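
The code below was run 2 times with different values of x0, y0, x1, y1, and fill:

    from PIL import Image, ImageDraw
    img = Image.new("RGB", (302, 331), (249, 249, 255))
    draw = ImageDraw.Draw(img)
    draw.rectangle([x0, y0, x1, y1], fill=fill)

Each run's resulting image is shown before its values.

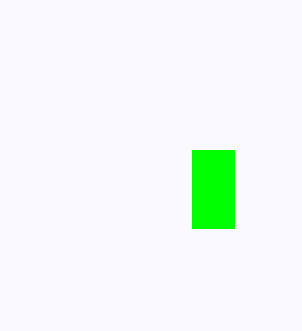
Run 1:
x0 = 192
y0 = 150
x1 = 234
y1 = 228
fill = 'lime'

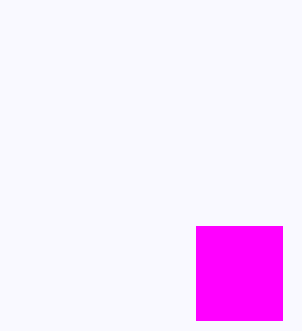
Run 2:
x0 = 196; y0 = 226; x1 = 282; y1 = 320; fill = 'magenta'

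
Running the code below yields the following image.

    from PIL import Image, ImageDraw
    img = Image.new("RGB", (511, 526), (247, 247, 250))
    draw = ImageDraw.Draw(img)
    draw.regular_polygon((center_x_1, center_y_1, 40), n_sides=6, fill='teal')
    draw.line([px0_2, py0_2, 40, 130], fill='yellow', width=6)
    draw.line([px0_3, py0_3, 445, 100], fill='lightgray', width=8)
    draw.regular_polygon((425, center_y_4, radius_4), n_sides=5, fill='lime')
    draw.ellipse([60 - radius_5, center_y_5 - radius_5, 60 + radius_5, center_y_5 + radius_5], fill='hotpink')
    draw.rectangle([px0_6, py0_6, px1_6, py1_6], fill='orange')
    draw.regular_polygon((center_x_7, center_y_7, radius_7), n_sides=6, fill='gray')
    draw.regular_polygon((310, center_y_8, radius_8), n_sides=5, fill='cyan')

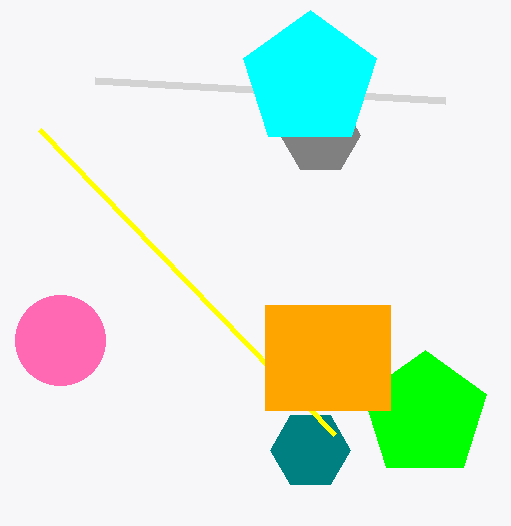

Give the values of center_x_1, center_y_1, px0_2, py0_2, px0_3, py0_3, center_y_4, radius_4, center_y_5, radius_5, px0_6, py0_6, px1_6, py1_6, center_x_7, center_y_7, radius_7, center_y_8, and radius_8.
center_x_1 = 310
center_y_1 = 450
px0_2 = 335
py0_2 = 435
px0_3 = 95
py0_3 = 80
center_y_4 = 415
radius_4 = 65
center_y_5 = 340
radius_5 = 45
px0_6 = 265
py0_6 = 305
px1_6 = 390
py1_6 = 410
center_x_7 = 320
center_y_7 = 135
radius_7 = 40
center_y_8 = 80
radius_8 = 70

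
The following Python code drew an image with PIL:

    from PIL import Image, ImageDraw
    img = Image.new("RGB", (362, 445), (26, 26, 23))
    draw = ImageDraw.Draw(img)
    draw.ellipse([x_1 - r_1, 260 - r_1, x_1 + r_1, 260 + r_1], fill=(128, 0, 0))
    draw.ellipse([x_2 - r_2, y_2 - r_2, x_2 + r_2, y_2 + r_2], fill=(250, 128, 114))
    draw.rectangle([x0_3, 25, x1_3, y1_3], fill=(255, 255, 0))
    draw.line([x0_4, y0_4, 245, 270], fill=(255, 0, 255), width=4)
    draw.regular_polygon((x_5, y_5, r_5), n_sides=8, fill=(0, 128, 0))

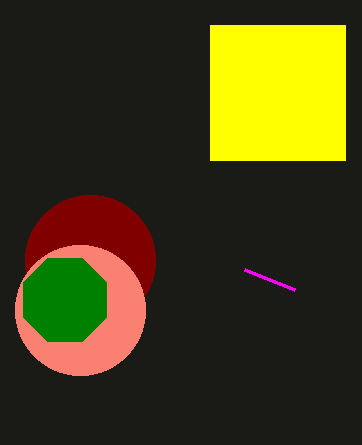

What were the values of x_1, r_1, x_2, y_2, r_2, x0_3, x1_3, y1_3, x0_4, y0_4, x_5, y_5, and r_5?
x_1 = 90; r_1 = 65; x_2 = 80; y_2 = 310; r_2 = 65; x0_3 = 210; x1_3 = 345; y1_3 = 160; x0_4 = 295; y0_4 = 290; x_5 = 65; y_5 = 300; r_5 = 45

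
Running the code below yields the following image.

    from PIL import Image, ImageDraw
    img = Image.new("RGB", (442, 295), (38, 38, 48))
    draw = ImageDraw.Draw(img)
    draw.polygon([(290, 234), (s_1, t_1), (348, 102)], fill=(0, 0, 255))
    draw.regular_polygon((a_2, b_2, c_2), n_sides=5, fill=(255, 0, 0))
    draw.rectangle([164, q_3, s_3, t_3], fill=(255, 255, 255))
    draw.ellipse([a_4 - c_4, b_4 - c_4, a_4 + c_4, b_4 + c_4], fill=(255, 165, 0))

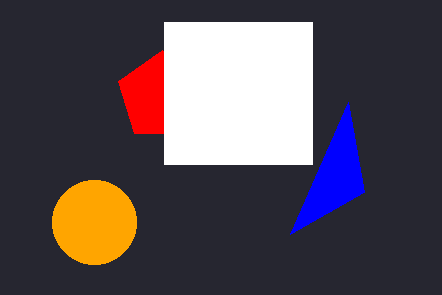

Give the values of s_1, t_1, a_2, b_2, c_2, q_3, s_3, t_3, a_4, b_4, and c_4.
s_1 = 364, t_1 = 192, a_2 = 162, b_2 = 96, c_2 = 46, q_3 = 22, s_3 = 312, t_3 = 164, a_4 = 94, b_4 = 222, c_4 = 42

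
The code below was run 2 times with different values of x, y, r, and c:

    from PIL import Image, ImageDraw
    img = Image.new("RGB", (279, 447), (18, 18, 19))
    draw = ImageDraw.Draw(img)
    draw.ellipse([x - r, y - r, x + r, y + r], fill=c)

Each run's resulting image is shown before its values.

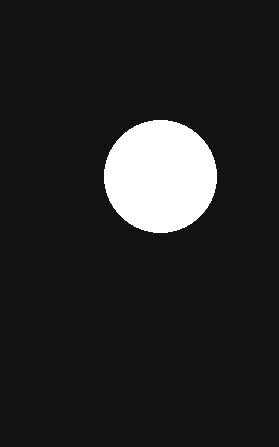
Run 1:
x = 160, y = 176, r = 56, c = 'white'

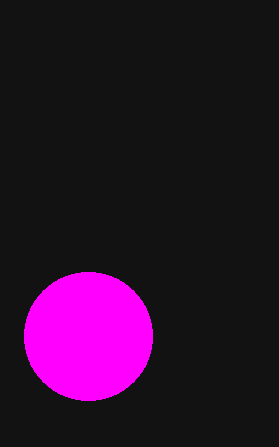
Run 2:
x = 88, y = 336, r = 64, c = 'magenta'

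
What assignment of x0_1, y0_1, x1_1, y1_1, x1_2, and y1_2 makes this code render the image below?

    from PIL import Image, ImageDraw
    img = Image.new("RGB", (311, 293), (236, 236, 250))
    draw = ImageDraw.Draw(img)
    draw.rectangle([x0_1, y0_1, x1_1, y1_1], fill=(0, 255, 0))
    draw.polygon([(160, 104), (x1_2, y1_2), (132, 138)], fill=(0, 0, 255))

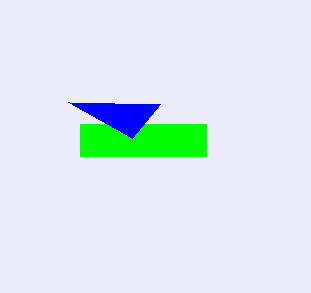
x0_1 = 80, y0_1 = 124, x1_1 = 206, y1_1 = 156, x1_2 = 68, y1_2 = 102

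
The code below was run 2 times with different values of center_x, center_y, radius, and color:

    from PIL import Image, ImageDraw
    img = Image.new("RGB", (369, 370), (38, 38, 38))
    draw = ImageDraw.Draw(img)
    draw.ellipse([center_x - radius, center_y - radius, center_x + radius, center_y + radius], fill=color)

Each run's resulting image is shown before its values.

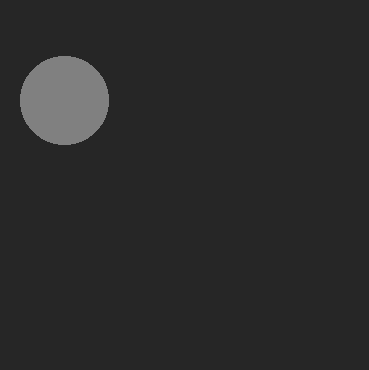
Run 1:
center_x = 64; center_y = 100; radius = 44; color = 'gray'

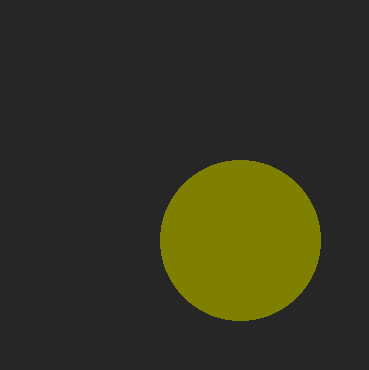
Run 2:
center_x = 240; center_y = 240; radius = 80; color = 'olive'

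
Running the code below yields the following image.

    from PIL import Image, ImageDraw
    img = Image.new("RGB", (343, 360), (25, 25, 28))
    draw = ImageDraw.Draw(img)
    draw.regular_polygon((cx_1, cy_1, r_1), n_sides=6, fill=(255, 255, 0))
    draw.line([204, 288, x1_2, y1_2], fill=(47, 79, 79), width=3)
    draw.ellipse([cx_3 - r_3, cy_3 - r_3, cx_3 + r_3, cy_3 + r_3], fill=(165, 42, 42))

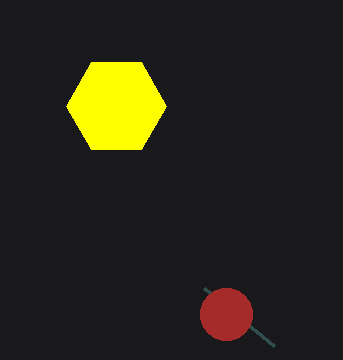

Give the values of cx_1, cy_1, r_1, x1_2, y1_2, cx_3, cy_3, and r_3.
cx_1 = 116; cy_1 = 106; r_1 = 50; x1_2 = 274; y1_2 = 346; cx_3 = 226; cy_3 = 314; r_3 = 26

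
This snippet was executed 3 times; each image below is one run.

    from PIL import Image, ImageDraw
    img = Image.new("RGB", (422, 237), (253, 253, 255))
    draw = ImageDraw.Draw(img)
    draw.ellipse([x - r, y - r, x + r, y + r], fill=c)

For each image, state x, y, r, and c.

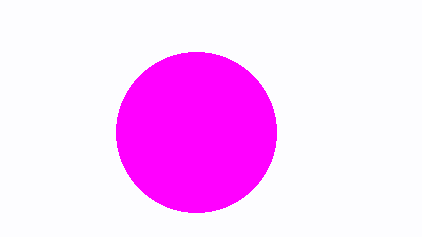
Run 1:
x = 196
y = 132
r = 80
c = 'magenta'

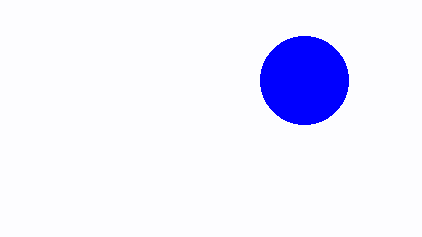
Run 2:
x = 304; y = 80; r = 44; c = 'blue'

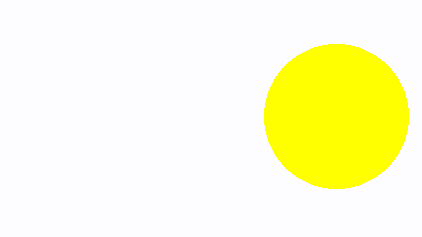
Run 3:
x = 336, y = 116, r = 72, c = 'yellow'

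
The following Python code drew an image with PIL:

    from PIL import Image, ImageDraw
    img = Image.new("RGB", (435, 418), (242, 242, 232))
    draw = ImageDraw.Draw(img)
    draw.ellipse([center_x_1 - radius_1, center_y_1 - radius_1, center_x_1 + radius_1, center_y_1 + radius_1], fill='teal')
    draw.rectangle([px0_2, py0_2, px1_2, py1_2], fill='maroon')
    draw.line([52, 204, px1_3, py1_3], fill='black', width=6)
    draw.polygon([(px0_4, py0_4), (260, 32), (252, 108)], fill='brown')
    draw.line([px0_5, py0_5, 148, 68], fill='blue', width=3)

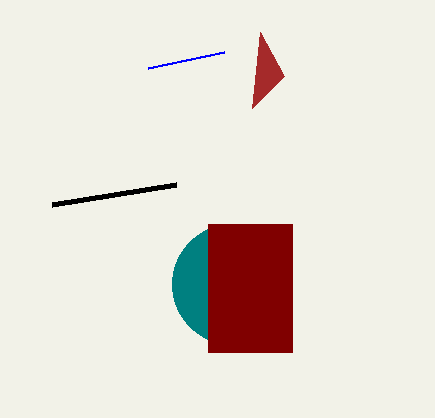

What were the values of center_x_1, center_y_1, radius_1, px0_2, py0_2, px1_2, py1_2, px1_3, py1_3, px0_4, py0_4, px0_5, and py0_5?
center_x_1 = 232, center_y_1 = 284, radius_1 = 60, px0_2 = 208, py0_2 = 224, px1_2 = 292, py1_2 = 352, px1_3 = 176, py1_3 = 184, px0_4 = 284, py0_4 = 76, px0_5 = 224, py0_5 = 52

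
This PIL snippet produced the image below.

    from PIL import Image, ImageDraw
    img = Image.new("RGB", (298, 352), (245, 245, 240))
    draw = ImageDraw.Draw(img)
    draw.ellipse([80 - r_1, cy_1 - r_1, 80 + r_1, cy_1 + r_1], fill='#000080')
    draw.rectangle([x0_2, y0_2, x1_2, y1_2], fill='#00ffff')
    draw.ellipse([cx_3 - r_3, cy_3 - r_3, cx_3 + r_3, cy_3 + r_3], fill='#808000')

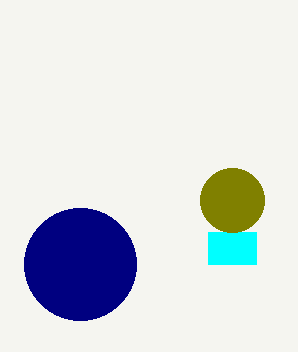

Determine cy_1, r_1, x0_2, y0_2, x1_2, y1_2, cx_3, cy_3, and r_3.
cy_1 = 264, r_1 = 56, x0_2 = 208, y0_2 = 232, x1_2 = 256, y1_2 = 264, cx_3 = 232, cy_3 = 200, r_3 = 32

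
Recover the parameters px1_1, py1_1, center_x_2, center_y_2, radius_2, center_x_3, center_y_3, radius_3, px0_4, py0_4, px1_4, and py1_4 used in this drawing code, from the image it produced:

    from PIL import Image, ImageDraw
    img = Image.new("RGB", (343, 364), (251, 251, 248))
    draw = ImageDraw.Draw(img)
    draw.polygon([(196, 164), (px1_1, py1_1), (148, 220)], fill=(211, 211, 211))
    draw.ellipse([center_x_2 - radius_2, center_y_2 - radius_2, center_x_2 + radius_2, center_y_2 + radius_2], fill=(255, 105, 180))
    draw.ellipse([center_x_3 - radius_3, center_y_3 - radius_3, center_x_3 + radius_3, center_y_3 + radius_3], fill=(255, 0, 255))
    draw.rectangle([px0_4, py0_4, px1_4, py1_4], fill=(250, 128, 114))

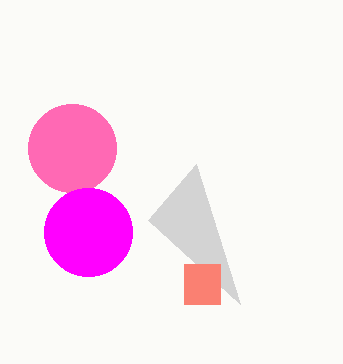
px1_1 = 240, py1_1 = 304, center_x_2 = 72, center_y_2 = 148, radius_2 = 44, center_x_3 = 88, center_y_3 = 232, radius_3 = 44, px0_4 = 184, py0_4 = 264, px1_4 = 220, py1_4 = 304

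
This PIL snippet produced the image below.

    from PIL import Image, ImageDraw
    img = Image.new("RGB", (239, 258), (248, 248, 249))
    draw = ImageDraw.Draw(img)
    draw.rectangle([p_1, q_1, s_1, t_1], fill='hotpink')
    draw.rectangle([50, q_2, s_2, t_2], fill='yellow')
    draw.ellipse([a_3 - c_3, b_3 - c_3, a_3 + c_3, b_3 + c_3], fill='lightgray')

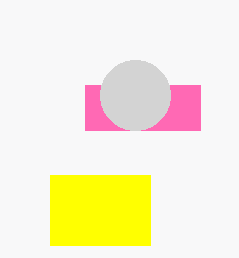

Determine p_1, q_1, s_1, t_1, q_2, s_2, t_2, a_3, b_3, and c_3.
p_1 = 85, q_1 = 85, s_1 = 200, t_1 = 130, q_2 = 175, s_2 = 150, t_2 = 245, a_3 = 135, b_3 = 95, c_3 = 35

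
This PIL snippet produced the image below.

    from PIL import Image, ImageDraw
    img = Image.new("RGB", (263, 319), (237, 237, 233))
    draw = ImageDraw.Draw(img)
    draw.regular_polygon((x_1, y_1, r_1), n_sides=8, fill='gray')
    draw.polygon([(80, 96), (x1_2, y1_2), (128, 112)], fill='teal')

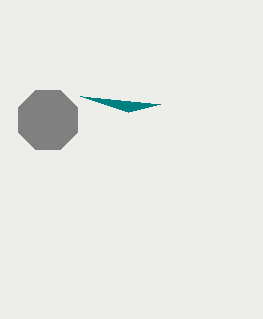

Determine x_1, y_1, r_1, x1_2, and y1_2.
x_1 = 48; y_1 = 120; r_1 = 32; x1_2 = 160; y1_2 = 104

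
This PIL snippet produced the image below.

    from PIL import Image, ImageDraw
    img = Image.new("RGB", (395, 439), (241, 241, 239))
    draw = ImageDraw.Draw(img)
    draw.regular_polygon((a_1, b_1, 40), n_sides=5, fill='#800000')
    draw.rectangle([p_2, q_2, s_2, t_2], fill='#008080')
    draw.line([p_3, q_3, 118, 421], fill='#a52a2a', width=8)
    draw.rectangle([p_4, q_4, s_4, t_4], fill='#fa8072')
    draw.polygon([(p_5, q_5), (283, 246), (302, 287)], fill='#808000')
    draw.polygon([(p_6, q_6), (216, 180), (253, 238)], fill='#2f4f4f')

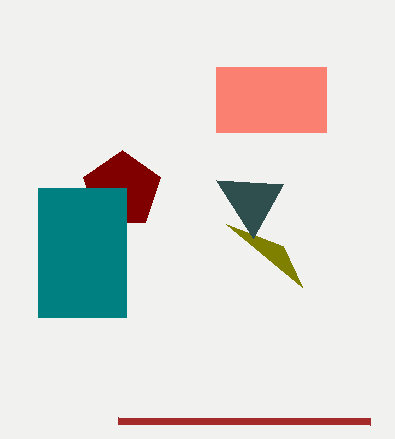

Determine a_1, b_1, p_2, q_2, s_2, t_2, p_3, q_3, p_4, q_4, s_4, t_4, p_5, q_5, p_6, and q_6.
a_1 = 122; b_1 = 190; p_2 = 38; q_2 = 188; s_2 = 126; t_2 = 317; p_3 = 370; q_3 = 422; p_4 = 216; q_4 = 67; s_4 = 326; t_4 = 132; p_5 = 226; q_5 = 224; p_6 = 283; q_6 = 184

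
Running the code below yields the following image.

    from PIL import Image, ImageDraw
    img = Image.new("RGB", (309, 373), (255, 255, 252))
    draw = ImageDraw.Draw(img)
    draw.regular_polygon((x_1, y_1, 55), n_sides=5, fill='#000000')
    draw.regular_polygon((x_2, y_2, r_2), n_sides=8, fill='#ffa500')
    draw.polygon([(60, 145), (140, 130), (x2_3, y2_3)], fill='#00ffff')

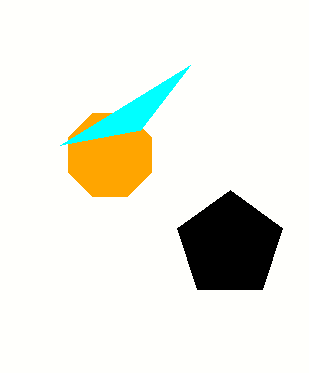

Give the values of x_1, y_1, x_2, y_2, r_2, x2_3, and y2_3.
x_1 = 230
y_1 = 245
x_2 = 110
y_2 = 155
r_2 = 45
x2_3 = 190
y2_3 = 65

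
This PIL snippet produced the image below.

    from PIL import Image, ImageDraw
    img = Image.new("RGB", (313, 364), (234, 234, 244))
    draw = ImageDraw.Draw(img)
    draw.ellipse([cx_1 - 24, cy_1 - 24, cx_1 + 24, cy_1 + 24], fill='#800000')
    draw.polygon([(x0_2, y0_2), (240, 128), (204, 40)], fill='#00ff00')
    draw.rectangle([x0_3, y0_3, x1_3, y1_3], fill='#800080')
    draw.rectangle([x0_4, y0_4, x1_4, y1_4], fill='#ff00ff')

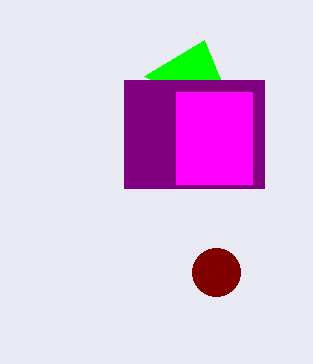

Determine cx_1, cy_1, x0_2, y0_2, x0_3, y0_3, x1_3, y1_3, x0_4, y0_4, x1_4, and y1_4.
cx_1 = 216; cy_1 = 272; x0_2 = 144; y0_2 = 76; x0_3 = 124; y0_3 = 80; x1_3 = 264; y1_3 = 188; x0_4 = 176; y0_4 = 92; x1_4 = 252; y1_4 = 184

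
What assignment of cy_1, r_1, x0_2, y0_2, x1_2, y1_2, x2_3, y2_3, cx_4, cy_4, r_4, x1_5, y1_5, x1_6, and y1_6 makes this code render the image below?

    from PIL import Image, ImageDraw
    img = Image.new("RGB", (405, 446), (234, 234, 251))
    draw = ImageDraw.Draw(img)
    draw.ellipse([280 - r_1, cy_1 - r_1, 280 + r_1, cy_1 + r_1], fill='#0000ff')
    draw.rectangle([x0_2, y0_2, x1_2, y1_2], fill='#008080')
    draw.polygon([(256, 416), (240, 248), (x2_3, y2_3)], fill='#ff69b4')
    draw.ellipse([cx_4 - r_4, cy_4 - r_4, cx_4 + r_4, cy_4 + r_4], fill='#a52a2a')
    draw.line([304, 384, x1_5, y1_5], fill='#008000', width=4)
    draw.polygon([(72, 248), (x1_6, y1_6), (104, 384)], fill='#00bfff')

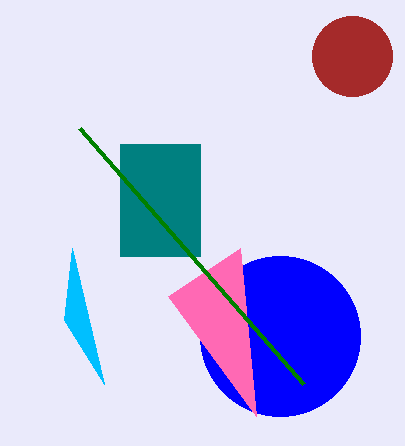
cy_1 = 336
r_1 = 80
x0_2 = 120
y0_2 = 144
x1_2 = 200
y1_2 = 256
x2_3 = 168
y2_3 = 296
cx_4 = 352
cy_4 = 56
r_4 = 40
x1_5 = 80
y1_5 = 128
x1_6 = 64
y1_6 = 320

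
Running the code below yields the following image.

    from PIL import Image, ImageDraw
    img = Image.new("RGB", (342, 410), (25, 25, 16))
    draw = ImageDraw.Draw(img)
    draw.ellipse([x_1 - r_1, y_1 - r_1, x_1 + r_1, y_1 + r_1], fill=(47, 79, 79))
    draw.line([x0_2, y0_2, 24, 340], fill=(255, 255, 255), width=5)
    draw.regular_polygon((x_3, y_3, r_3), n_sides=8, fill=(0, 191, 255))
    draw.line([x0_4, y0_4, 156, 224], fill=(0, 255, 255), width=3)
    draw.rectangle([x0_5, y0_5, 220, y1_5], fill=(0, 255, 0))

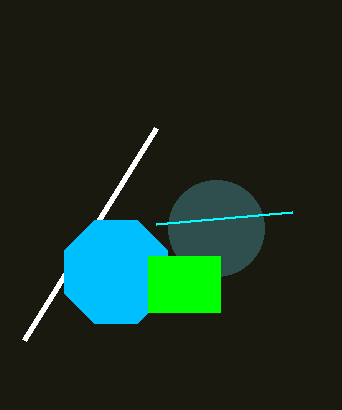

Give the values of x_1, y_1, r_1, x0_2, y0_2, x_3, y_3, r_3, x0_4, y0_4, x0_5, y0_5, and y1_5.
x_1 = 216, y_1 = 228, r_1 = 48, x0_2 = 156, y0_2 = 128, x_3 = 116, y_3 = 272, r_3 = 56, x0_4 = 292, y0_4 = 212, x0_5 = 148, y0_5 = 256, y1_5 = 312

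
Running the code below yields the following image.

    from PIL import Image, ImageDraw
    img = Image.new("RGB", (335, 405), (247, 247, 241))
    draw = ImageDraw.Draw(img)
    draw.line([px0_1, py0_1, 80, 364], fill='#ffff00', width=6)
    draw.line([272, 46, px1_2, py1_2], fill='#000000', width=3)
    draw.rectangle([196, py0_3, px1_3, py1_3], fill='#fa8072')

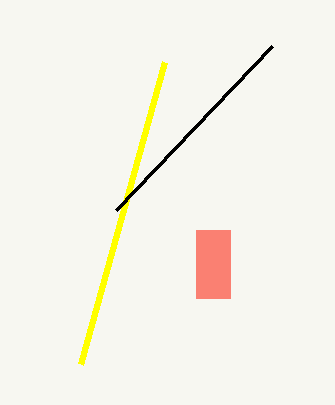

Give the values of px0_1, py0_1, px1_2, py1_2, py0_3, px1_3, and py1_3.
px0_1 = 164; py0_1 = 62; px1_2 = 116; py1_2 = 210; py0_3 = 230; px1_3 = 230; py1_3 = 298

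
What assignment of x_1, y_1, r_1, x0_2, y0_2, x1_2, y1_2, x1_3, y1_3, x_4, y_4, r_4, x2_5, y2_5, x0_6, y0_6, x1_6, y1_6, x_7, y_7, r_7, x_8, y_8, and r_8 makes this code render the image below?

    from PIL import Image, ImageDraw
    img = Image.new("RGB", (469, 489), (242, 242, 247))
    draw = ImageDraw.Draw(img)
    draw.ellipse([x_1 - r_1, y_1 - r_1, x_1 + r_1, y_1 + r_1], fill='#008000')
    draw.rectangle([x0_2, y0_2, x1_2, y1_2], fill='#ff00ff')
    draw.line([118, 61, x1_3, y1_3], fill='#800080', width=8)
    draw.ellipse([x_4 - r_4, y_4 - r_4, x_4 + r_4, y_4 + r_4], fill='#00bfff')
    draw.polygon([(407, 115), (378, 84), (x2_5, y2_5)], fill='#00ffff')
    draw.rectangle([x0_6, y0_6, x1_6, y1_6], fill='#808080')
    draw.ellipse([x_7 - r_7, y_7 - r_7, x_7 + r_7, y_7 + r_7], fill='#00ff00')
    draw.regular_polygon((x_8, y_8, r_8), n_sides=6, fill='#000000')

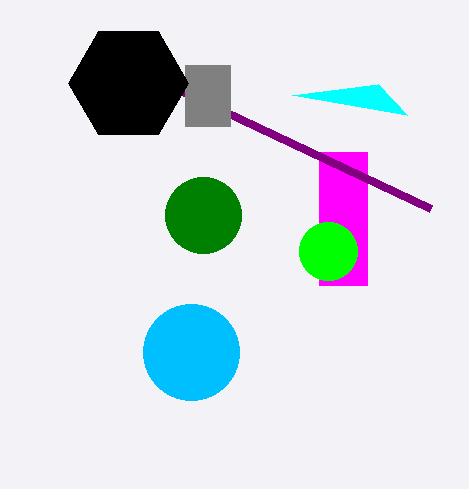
x_1 = 203, y_1 = 215, r_1 = 38, x0_2 = 319, y0_2 = 152, x1_2 = 367, y1_2 = 285, x1_3 = 430, y1_3 = 208, x_4 = 191, y_4 = 352, r_4 = 48, x2_5 = 292, y2_5 = 95, x0_6 = 185, y0_6 = 65, x1_6 = 230, y1_6 = 126, x_7 = 328, y_7 = 251, r_7 = 29, x_8 = 128, y_8 = 83, r_8 = 60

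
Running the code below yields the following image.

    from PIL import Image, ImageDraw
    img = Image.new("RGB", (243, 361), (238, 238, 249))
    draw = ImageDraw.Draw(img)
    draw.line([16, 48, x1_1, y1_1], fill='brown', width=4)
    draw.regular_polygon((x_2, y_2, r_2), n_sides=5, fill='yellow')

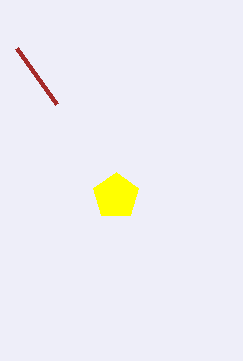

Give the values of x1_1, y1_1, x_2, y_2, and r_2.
x1_1 = 56
y1_1 = 104
x_2 = 116
y_2 = 196
r_2 = 24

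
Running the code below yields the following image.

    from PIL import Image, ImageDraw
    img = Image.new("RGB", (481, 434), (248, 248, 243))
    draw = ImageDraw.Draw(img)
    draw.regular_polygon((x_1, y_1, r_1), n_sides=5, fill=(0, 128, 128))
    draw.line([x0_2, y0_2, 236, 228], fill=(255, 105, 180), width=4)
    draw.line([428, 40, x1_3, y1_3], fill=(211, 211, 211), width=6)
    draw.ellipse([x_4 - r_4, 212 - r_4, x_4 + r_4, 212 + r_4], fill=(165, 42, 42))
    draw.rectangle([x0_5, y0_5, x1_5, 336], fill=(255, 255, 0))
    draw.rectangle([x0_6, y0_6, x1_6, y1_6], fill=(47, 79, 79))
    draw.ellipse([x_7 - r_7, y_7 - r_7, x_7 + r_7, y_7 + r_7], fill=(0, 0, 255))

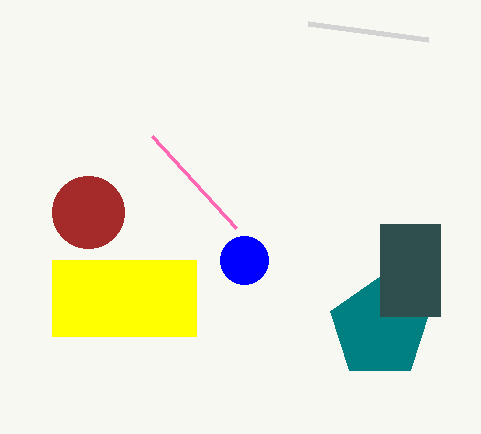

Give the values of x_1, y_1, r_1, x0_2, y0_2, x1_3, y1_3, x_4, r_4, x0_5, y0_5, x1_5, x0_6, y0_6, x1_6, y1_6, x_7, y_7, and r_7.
x_1 = 380, y_1 = 328, r_1 = 52, x0_2 = 152, y0_2 = 136, x1_3 = 308, y1_3 = 24, x_4 = 88, r_4 = 36, x0_5 = 52, y0_5 = 260, x1_5 = 196, x0_6 = 380, y0_6 = 224, x1_6 = 440, y1_6 = 316, x_7 = 244, y_7 = 260, r_7 = 24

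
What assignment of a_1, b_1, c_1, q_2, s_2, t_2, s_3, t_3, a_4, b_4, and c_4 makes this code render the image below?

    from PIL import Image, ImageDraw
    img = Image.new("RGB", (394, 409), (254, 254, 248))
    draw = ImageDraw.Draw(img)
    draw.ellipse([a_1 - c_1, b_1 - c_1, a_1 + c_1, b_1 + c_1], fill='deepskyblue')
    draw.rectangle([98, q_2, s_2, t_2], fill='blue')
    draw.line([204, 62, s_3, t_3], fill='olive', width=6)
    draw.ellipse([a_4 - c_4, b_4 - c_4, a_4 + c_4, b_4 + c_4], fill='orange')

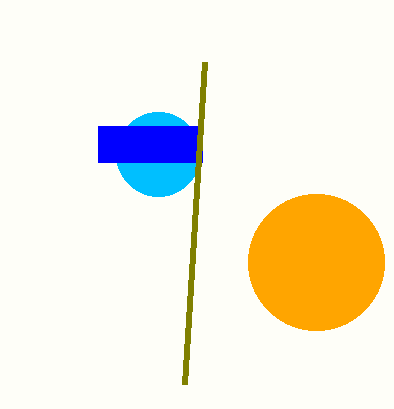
a_1 = 158
b_1 = 154
c_1 = 42
q_2 = 126
s_2 = 202
t_2 = 162
s_3 = 184
t_3 = 384
a_4 = 316
b_4 = 262
c_4 = 68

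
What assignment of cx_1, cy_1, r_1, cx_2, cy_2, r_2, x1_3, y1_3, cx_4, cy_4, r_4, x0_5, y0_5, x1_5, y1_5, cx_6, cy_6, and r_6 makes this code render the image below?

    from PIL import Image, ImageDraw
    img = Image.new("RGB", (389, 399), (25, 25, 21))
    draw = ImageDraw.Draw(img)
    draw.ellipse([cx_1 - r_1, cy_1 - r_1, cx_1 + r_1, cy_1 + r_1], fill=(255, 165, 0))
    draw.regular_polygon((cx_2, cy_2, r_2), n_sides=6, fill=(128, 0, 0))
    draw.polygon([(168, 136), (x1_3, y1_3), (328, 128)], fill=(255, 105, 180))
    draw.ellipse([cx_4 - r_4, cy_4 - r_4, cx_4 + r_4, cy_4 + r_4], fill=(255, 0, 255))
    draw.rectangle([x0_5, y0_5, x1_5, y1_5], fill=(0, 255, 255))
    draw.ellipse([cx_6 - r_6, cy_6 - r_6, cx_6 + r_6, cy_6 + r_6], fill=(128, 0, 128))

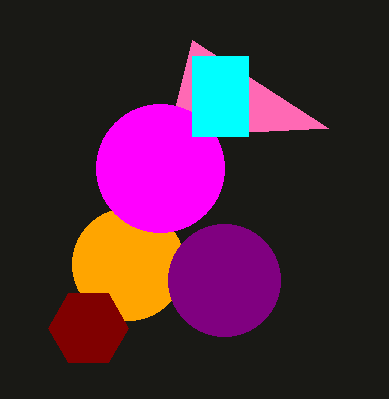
cx_1 = 128
cy_1 = 264
r_1 = 56
cx_2 = 88
cy_2 = 328
r_2 = 40
x1_3 = 192
y1_3 = 40
cx_4 = 160
cy_4 = 168
r_4 = 64
x0_5 = 192
y0_5 = 56
x1_5 = 248
y1_5 = 136
cx_6 = 224
cy_6 = 280
r_6 = 56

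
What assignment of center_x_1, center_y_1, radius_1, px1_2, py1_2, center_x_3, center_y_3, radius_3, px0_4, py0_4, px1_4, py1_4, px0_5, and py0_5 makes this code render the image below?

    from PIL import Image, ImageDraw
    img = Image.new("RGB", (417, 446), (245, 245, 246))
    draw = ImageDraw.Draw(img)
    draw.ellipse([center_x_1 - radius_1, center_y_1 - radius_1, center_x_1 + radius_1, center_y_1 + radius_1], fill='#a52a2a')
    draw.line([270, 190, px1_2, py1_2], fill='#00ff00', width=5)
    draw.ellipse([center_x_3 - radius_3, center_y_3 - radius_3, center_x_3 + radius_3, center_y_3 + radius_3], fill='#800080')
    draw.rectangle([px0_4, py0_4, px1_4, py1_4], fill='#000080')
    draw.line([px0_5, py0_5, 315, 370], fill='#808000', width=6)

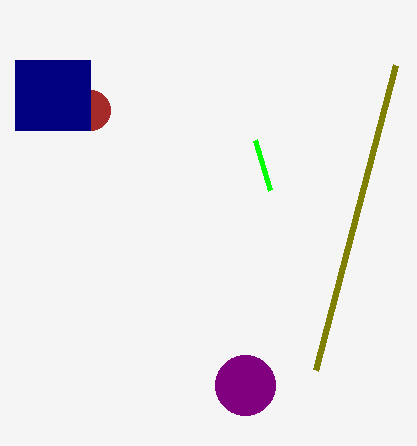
center_x_1 = 90; center_y_1 = 110; radius_1 = 20; px1_2 = 255; py1_2 = 140; center_x_3 = 245; center_y_3 = 385; radius_3 = 30; px0_4 = 15; py0_4 = 60; px1_4 = 90; py1_4 = 130; px0_5 = 395; py0_5 = 65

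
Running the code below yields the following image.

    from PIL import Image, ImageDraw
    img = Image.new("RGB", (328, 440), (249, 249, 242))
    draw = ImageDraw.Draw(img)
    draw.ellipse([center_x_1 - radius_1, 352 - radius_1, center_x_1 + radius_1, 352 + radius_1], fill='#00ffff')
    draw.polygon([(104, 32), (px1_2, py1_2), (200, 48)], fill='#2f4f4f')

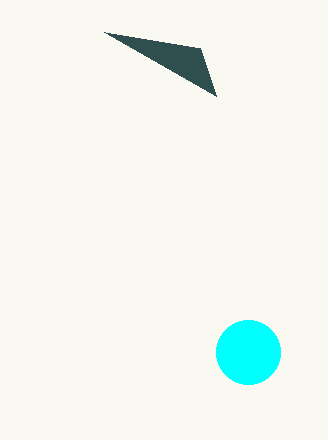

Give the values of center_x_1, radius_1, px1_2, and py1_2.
center_x_1 = 248; radius_1 = 32; px1_2 = 216; py1_2 = 96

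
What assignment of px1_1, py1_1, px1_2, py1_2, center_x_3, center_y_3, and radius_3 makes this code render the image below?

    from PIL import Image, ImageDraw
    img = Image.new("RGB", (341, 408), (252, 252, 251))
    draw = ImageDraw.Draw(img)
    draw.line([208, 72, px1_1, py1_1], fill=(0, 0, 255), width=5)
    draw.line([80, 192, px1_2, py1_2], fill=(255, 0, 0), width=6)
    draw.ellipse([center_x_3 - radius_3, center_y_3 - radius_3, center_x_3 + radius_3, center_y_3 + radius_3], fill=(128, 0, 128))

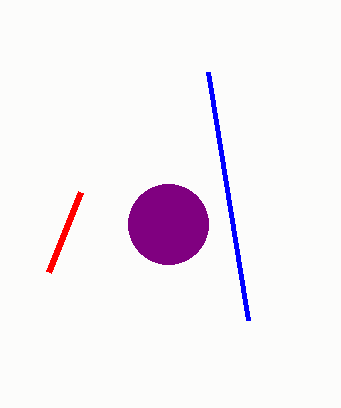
px1_1 = 248, py1_1 = 320, px1_2 = 48, py1_2 = 272, center_x_3 = 168, center_y_3 = 224, radius_3 = 40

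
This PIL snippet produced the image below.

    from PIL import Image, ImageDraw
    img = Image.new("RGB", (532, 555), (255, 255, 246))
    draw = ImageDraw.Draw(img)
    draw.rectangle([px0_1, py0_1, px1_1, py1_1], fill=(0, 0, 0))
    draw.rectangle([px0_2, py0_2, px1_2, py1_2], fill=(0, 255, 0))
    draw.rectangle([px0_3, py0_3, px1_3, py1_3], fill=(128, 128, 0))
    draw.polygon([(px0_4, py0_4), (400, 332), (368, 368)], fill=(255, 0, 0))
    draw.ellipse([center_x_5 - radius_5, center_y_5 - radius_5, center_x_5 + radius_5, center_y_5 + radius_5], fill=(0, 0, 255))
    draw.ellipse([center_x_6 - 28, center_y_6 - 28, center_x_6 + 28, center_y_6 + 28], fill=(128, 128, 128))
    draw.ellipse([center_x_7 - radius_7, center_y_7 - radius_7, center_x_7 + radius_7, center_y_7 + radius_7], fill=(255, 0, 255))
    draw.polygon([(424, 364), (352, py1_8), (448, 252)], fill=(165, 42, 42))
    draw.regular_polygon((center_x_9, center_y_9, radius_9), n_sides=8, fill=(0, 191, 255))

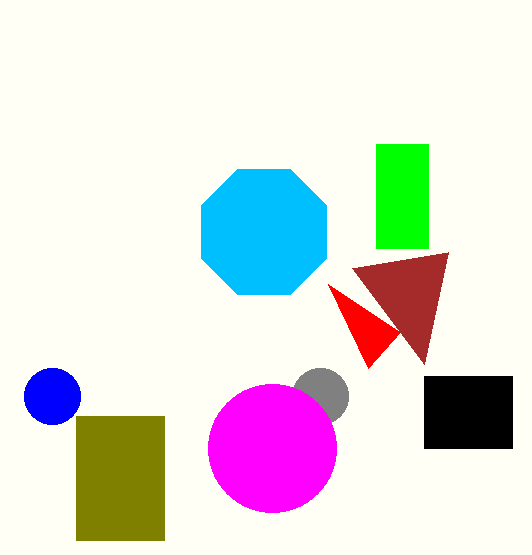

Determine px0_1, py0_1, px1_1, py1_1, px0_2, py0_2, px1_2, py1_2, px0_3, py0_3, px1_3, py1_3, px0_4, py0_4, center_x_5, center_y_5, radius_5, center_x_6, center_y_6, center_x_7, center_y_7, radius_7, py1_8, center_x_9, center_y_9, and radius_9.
px0_1 = 424
py0_1 = 376
px1_1 = 512
py1_1 = 448
px0_2 = 376
py0_2 = 144
px1_2 = 428
py1_2 = 248
px0_3 = 76
py0_3 = 416
px1_3 = 164
py1_3 = 540
px0_4 = 328
py0_4 = 284
center_x_5 = 52
center_y_5 = 396
radius_5 = 28
center_x_6 = 320
center_y_6 = 396
center_x_7 = 272
center_y_7 = 448
radius_7 = 64
py1_8 = 268
center_x_9 = 264
center_y_9 = 232
radius_9 = 68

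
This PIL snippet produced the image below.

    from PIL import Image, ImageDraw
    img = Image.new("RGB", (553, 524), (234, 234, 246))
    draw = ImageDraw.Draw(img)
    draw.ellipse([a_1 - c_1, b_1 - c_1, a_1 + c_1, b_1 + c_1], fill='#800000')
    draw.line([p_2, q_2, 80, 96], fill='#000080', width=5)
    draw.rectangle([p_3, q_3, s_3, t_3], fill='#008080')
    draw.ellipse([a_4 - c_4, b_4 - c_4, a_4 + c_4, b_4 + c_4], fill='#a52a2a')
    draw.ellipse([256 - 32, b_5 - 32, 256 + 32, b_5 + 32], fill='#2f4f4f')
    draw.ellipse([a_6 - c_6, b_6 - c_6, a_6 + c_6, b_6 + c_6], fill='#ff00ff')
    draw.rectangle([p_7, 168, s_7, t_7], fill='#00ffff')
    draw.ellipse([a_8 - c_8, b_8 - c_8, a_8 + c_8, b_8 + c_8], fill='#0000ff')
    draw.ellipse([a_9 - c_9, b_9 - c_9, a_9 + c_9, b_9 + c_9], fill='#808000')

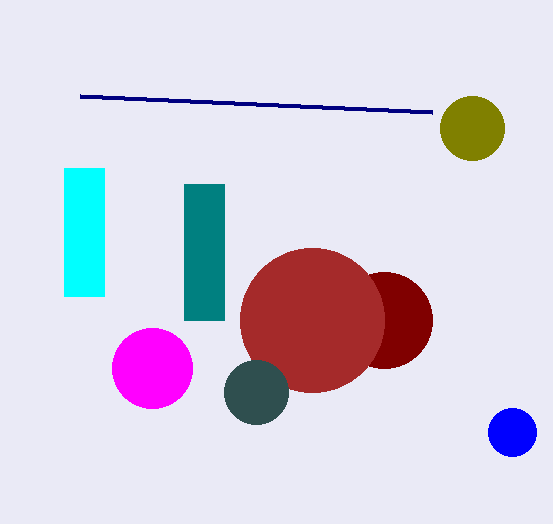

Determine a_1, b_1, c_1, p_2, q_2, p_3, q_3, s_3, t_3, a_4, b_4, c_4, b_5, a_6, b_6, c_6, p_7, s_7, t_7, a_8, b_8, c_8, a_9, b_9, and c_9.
a_1 = 384
b_1 = 320
c_1 = 48
p_2 = 432
q_2 = 112
p_3 = 184
q_3 = 184
s_3 = 224
t_3 = 320
a_4 = 312
b_4 = 320
c_4 = 72
b_5 = 392
a_6 = 152
b_6 = 368
c_6 = 40
p_7 = 64
s_7 = 104
t_7 = 296
a_8 = 512
b_8 = 432
c_8 = 24
a_9 = 472
b_9 = 128
c_9 = 32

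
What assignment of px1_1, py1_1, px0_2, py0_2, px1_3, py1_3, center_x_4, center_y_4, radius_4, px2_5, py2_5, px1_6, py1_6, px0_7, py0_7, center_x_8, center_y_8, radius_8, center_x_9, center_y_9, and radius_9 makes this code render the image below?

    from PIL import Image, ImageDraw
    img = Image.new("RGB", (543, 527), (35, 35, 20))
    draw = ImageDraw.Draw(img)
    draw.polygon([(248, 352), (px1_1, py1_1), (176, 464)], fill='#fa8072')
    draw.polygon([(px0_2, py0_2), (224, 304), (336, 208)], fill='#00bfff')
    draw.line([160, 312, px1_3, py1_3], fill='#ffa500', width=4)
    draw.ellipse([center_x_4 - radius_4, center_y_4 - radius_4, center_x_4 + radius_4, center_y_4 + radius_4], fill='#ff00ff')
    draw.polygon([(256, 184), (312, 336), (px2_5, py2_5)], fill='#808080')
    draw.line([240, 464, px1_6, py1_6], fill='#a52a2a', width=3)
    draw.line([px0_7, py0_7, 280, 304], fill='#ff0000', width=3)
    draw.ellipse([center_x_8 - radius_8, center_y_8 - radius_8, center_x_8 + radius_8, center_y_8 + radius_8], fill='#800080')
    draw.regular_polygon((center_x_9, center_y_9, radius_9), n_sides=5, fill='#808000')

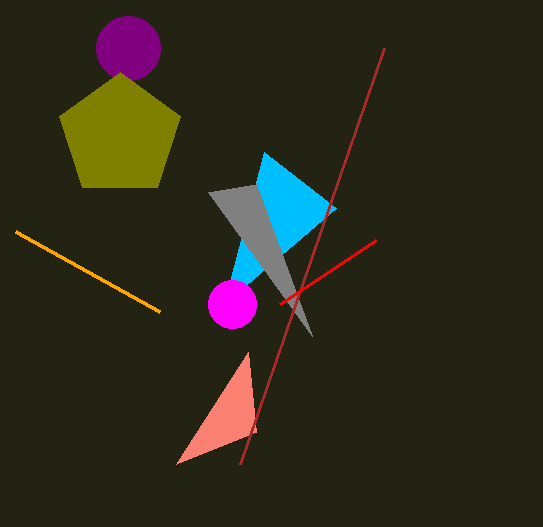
px1_1 = 256; py1_1 = 432; px0_2 = 264; py0_2 = 152; px1_3 = 16; py1_3 = 232; center_x_4 = 232; center_y_4 = 304; radius_4 = 24; px2_5 = 208; py2_5 = 192; px1_6 = 384; py1_6 = 48; px0_7 = 376; py0_7 = 240; center_x_8 = 128; center_y_8 = 48; radius_8 = 32; center_x_9 = 120; center_y_9 = 136; radius_9 = 64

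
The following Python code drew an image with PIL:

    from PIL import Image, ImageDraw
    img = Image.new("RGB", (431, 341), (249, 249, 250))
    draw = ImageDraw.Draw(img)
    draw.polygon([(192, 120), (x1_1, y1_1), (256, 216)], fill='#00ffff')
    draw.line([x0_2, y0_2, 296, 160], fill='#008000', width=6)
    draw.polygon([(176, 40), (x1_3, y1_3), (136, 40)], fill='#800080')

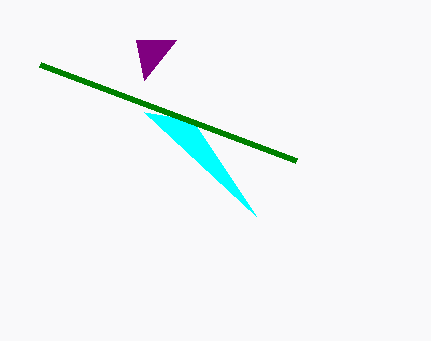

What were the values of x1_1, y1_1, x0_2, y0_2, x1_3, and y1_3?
x1_1 = 144
y1_1 = 112
x0_2 = 40
y0_2 = 64
x1_3 = 144
y1_3 = 80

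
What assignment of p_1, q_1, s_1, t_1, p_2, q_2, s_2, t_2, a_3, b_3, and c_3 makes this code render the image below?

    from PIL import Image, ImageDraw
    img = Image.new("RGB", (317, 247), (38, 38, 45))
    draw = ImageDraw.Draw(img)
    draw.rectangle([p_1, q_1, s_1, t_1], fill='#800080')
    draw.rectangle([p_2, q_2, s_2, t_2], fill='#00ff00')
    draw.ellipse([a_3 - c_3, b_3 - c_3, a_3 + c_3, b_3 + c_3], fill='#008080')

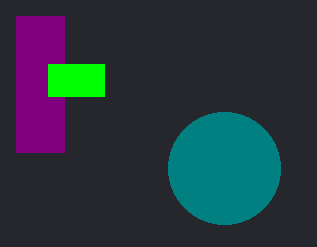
p_1 = 16
q_1 = 16
s_1 = 64
t_1 = 152
p_2 = 48
q_2 = 64
s_2 = 104
t_2 = 96
a_3 = 224
b_3 = 168
c_3 = 56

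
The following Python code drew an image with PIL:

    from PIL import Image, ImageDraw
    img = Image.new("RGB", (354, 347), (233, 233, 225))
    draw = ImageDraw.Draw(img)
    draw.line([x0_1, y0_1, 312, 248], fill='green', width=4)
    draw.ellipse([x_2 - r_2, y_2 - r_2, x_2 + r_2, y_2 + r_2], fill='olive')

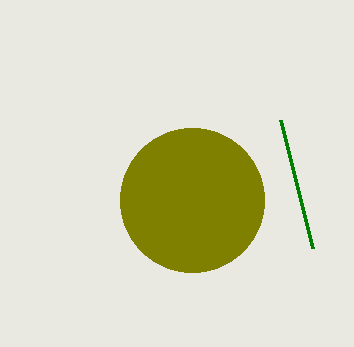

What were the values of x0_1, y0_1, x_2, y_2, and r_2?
x0_1 = 280
y0_1 = 120
x_2 = 192
y_2 = 200
r_2 = 72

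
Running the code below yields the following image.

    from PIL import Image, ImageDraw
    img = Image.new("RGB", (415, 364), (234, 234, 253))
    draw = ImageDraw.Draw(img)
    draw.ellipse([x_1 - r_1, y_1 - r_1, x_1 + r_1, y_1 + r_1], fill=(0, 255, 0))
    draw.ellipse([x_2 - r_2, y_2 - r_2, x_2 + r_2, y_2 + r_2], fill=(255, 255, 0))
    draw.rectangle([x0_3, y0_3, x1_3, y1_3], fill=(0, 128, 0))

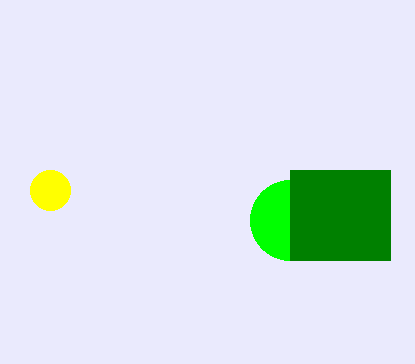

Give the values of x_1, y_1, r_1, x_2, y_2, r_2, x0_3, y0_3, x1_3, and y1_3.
x_1 = 290, y_1 = 220, r_1 = 40, x_2 = 50, y_2 = 190, r_2 = 20, x0_3 = 290, y0_3 = 170, x1_3 = 390, y1_3 = 260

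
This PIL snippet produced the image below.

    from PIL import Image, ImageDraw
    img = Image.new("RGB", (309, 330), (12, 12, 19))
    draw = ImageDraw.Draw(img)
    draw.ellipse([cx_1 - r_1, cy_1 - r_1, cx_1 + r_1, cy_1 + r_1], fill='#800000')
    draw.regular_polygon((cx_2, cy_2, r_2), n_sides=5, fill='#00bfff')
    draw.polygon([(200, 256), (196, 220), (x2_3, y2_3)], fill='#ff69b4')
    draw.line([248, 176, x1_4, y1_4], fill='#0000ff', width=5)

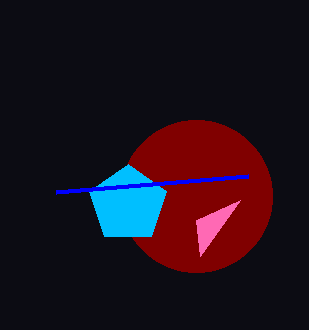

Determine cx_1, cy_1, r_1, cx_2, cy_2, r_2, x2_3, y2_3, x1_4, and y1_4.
cx_1 = 196
cy_1 = 196
r_1 = 76
cx_2 = 128
cy_2 = 204
r_2 = 40
x2_3 = 240
y2_3 = 200
x1_4 = 56
y1_4 = 192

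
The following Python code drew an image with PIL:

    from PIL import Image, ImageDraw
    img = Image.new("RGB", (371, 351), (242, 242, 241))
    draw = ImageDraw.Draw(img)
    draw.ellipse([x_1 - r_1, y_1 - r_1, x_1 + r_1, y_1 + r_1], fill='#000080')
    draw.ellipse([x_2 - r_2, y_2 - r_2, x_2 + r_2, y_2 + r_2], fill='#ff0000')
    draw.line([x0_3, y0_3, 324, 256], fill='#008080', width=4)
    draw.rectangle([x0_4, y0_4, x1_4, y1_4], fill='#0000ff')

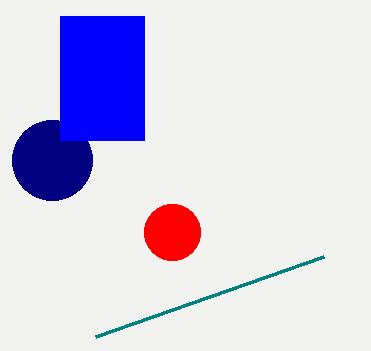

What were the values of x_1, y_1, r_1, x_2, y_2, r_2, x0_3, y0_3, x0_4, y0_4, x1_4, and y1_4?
x_1 = 52; y_1 = 160; r_1 = 40; x_2 = 172; y_2 = 232; r_2 = 28; x0_3 = 96; y0_3 = 336; x0_4 = 60; y0_4 = 16; x1_4 = 144; y1_4 = 140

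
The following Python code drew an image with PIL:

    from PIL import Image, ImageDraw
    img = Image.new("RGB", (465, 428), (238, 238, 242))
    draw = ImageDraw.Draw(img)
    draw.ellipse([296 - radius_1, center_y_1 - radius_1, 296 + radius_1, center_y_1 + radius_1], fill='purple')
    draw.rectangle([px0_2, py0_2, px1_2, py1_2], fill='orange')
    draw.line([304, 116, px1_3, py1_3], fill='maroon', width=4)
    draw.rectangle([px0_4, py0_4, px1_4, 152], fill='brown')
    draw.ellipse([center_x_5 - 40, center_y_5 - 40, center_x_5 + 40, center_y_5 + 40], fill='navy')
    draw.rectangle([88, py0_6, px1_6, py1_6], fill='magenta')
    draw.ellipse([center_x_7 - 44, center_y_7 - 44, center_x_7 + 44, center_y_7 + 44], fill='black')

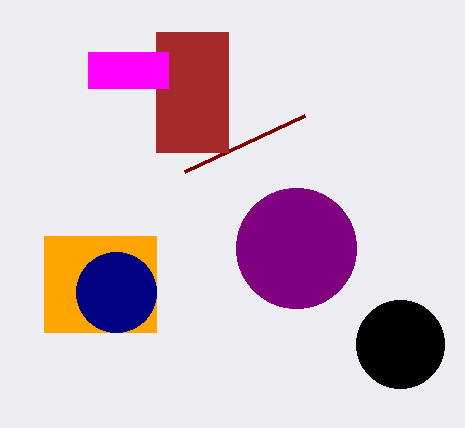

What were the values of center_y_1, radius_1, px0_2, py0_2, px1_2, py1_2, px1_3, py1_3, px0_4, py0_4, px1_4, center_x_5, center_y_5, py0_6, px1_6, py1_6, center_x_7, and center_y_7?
center_y_1 = 248
radius_1 = 60
px0_2 = 44
py0_2 = 236
px1_2 = 156
py1_2 = 332
px1_3 = 184
py1_3 = 172
px0_4 = 156
py0_4 = 32
px1_4 = 228
center_x_5 = 116
center_y_5 = 292
py0_6 = 52
px1_6 = 168
py1_6 = 88
center_x_7 = 400
center_y_7 = 344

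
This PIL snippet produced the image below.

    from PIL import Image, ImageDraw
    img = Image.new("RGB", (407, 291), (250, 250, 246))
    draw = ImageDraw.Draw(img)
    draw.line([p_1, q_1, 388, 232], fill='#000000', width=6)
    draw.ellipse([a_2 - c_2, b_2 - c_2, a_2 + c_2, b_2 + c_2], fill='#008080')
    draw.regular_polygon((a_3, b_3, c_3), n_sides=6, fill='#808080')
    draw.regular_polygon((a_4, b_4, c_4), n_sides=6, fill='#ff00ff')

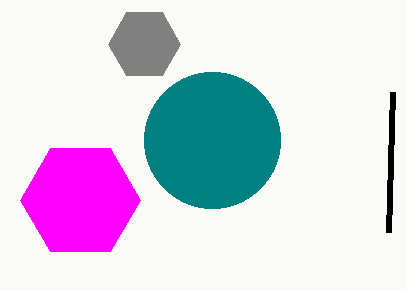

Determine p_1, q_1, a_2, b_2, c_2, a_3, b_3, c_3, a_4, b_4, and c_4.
p_1 = 392, q_1 = 92, a_2 = 212, b_2 = 140, c_2 = 68, a_3 = 144, b_3 = 44, c_3 = 36, a_4 = 80, b_4 = 200, c_4 = 60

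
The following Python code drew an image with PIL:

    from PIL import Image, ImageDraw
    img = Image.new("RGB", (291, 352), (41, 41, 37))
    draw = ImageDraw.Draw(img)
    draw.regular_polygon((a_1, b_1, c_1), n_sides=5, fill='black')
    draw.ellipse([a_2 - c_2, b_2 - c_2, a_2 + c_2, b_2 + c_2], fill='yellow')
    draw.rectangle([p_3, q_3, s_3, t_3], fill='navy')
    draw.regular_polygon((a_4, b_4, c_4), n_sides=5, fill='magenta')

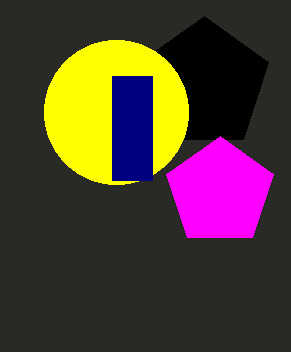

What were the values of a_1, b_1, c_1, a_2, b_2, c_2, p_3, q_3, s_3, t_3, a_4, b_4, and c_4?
a_1 = 204
b_1 = 84
c_1 = 68
a_2 = 116
b_2 = 112
c_2 = 72
p_3 = 112
q_3 = 76
s_3 = 152
t_3 = 180
a_4 = 220
b_4 = 192
c_4 = 56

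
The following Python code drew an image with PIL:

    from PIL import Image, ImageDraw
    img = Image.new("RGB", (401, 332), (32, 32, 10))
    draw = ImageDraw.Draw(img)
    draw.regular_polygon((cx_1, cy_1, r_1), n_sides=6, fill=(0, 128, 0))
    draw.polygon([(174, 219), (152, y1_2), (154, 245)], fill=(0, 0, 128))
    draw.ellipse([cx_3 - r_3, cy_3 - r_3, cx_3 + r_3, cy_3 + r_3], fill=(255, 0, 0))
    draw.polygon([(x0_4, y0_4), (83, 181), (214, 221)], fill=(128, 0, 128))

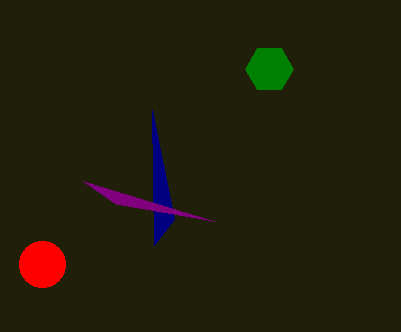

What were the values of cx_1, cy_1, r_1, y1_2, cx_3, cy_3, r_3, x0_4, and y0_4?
cx_1 = 269, cy_1 = 69, r_1 = 24, y1_2 = 110, cx_3 = 42, cy_3 = 264, r_3 = 23, x0_4 = 116, y0_4 = 204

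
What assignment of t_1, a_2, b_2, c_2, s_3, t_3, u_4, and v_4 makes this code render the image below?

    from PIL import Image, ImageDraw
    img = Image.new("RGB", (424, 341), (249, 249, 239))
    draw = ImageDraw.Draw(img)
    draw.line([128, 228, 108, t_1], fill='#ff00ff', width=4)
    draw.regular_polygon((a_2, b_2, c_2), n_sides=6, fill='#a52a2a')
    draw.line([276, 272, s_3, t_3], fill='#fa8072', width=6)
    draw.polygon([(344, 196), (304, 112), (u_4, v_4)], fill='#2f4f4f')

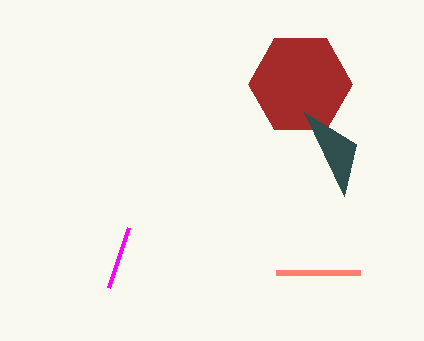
t_1 = 288; a_2 = 300; b_2 = 84; c_2 = 52; s_3 = 360; t_3 = 272; u_4 = 356; v_4 = 144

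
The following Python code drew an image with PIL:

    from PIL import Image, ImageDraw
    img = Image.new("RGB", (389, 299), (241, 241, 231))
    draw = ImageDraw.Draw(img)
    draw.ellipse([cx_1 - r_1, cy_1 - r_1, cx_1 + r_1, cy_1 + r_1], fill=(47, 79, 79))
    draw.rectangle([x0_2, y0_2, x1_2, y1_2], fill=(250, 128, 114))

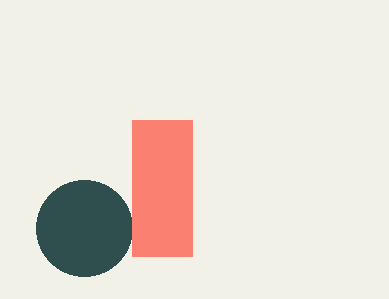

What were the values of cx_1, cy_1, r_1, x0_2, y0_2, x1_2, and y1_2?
cx_1 = 84, cy_1 = 228, r_1 = 48, x0_2 = 132, y0_2 = 120, x1_2 = 192, y1_2 = 256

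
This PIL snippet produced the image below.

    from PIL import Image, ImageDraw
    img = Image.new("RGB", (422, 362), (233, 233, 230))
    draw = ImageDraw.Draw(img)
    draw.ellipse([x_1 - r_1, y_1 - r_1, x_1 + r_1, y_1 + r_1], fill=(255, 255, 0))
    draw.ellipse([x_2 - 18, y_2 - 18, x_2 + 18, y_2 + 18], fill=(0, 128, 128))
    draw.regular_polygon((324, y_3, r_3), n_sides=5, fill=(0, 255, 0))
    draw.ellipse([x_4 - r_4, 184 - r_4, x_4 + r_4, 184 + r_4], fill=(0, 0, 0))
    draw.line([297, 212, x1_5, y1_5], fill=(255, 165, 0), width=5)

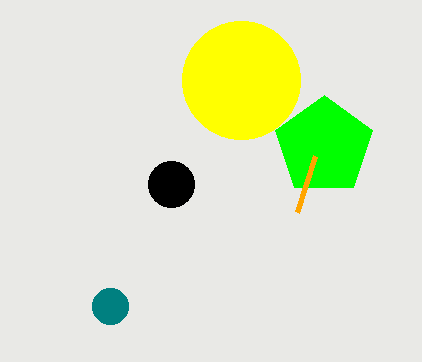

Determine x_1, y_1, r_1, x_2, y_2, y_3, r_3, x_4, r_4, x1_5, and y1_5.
x_1 = 241, y_1 = 80, r_1 = 59, x_2 = 110, y_2 = 306, y_3 = 146, r_3 = 51, x_4 = 171, r_4 = 23, x1_5 = 315, y1_5 = 156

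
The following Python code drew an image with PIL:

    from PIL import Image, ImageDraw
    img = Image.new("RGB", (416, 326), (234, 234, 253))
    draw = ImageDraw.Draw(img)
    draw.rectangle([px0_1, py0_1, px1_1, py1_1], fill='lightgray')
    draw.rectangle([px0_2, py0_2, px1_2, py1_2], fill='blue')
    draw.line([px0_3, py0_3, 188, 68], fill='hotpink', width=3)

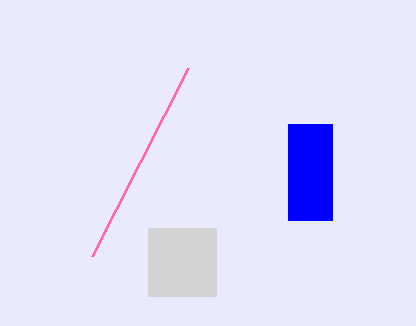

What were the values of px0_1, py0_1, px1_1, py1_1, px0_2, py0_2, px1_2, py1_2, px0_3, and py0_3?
px0_1 = 148, py0_1 = 228, px1_1 = 216, py1_1 = 296, px0_2 = 288, py0_2 = 124, px1_2 = 332, py1_2 = 220, px0_3 = 92, py0_3 = 256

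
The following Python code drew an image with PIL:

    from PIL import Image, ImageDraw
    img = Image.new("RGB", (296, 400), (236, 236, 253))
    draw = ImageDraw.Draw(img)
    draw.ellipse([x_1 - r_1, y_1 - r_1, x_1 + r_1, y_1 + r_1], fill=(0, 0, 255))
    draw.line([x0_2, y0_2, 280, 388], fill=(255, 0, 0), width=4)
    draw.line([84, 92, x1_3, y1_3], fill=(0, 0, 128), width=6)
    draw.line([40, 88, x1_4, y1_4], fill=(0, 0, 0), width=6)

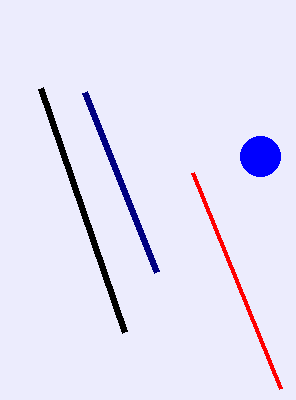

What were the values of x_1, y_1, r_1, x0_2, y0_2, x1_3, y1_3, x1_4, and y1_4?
x_1 = 260
y_1 = 156
r_1 = 20
x0_2 = 192
y0_2 = 172
x1_3 = 156
y1_3 = 272
x1_4 = 124
y1_4 = 332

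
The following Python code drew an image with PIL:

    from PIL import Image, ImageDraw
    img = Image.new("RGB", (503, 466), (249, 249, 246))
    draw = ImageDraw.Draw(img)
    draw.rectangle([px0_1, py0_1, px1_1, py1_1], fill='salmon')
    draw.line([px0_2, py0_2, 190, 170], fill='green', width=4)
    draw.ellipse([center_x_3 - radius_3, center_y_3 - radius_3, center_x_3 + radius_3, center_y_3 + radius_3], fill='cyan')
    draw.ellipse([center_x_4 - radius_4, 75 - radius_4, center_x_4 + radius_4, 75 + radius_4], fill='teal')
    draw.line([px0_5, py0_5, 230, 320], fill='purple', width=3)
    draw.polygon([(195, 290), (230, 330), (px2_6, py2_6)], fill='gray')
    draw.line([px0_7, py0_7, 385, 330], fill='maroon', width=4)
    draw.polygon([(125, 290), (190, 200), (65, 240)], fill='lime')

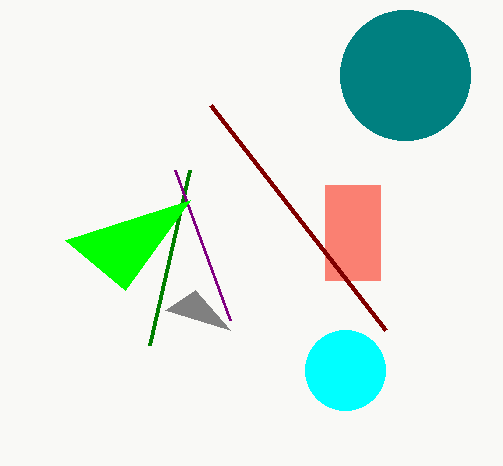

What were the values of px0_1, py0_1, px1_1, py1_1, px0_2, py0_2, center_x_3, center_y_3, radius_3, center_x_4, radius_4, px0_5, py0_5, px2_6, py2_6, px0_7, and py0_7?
px0_1 = 325; py0_1 = 185; px1_1 = 380; py1_1 = 280; px0_2 = 150; py0_2 = 345; center_x_3 = 345; center_y_3 = 370; radius_3 = 40; center_x_4 = 405; radius_4 = 65; px0_5 = 175; py0_5 = 170; px2_6 = 165; py2_6 = 310; px0_7 = 210; py0_7 = 105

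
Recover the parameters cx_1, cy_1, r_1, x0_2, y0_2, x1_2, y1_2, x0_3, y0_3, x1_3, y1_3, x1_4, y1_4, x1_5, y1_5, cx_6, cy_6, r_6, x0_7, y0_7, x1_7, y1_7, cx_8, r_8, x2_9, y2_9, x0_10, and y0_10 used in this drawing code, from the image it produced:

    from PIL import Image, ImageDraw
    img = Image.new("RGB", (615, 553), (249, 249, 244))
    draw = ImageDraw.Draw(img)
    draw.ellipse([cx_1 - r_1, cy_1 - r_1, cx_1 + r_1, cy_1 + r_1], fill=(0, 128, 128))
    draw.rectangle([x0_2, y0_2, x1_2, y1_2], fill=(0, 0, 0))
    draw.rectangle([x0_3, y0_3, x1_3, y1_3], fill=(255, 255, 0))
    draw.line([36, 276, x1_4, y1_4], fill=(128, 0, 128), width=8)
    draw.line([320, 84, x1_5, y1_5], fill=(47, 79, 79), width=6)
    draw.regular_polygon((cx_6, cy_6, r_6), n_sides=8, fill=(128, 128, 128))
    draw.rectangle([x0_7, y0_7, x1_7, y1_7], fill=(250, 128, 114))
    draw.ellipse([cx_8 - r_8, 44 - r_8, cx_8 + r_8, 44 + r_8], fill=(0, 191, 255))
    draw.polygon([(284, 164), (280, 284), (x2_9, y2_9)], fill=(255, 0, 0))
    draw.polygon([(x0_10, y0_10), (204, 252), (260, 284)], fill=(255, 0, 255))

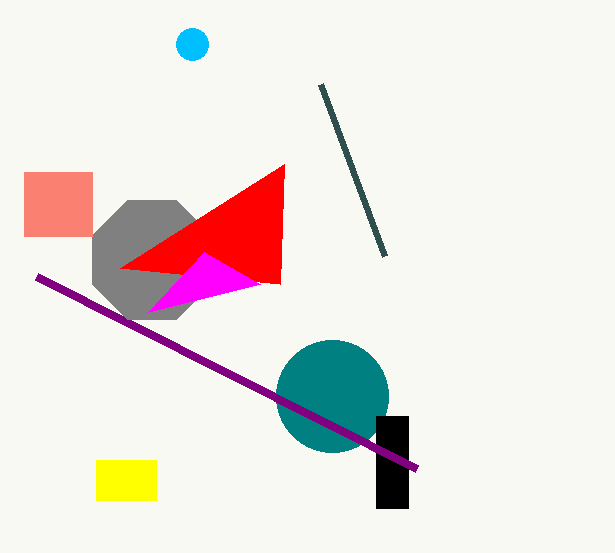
cx_1 = 332; cy_1 = 396; r_1 = 56; x0_2 = 376; y0_2 = 416; x1_2 = 408; y1_2 = 508; x0_3 = 96; y0_3 = 460; x1_3 = 156; y1_3 = 500; x1_4 = 416; y1_4 = 468; x1_5 = 384; y1_5 = 256; cx_6 = 152; cy_6 = 260; r_6 = 64; x0_7 = 24; y0_7 = 172; x1_7 = 92; y1_7 = 236; cx_8 = 192; r_8 = 16; x2_9 = 120; y2_9 = 268; x0_10 = 148; y0_10 = 312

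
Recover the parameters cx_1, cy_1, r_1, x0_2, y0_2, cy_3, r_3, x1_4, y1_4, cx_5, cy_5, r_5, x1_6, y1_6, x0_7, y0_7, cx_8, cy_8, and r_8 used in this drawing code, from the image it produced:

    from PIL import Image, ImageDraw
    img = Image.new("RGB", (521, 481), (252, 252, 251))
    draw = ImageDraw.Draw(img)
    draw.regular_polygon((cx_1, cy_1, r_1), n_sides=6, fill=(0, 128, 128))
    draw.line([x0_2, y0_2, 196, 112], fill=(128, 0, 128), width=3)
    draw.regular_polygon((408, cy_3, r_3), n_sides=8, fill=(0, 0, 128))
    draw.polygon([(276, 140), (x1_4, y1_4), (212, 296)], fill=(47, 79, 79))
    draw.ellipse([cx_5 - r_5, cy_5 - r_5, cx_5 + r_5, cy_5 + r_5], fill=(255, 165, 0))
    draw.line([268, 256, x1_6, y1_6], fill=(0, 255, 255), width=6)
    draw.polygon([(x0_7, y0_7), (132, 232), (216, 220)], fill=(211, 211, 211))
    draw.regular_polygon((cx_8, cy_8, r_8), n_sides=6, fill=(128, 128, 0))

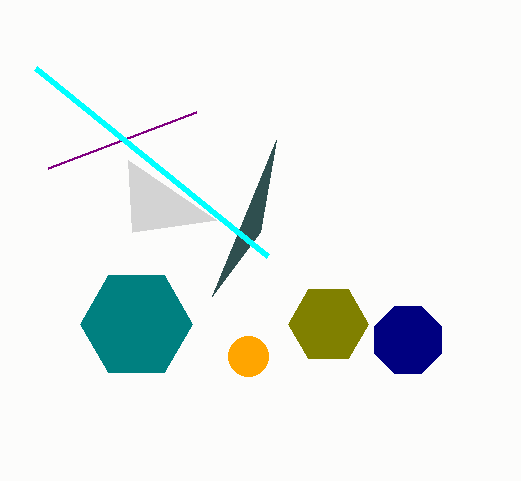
cx_1 = 136; cy_1 = 324; r_1 = 56; x0_2 = 48; y0_2 = 168; cy_3 = 340; r_3 = 36; x1_4 = 260; y1_4 = 232; cx_5 = 248; cy_5 = 356; r_5 = 20; x1_6 = 36; y1_6 = 68; x0_7 = 128; y0_7 = 160; cx_8 = 328; cy_8 = 324; r_8 = 40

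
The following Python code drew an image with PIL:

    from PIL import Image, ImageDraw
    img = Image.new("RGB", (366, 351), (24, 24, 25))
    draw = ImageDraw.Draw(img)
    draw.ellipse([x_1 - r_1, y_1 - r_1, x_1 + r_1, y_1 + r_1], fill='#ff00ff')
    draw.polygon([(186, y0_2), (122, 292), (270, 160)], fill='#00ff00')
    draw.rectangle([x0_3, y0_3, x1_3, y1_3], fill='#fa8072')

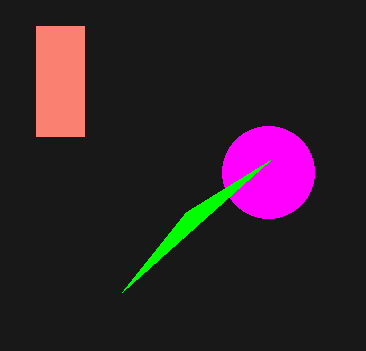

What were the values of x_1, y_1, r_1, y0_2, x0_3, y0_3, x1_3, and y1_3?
x_1 = 268, y_1 = 172, r_1 = 46, y0_2 = 212, x0_3 = 36, y0_3 = 26, x1_3 = 84, y1_3 = 136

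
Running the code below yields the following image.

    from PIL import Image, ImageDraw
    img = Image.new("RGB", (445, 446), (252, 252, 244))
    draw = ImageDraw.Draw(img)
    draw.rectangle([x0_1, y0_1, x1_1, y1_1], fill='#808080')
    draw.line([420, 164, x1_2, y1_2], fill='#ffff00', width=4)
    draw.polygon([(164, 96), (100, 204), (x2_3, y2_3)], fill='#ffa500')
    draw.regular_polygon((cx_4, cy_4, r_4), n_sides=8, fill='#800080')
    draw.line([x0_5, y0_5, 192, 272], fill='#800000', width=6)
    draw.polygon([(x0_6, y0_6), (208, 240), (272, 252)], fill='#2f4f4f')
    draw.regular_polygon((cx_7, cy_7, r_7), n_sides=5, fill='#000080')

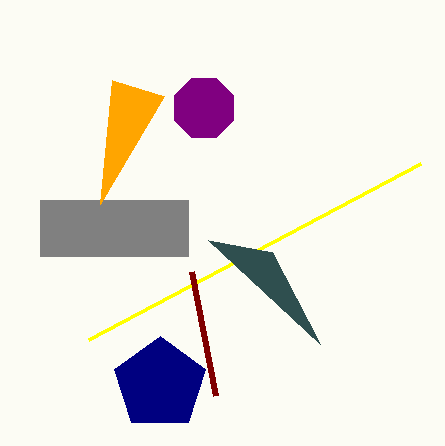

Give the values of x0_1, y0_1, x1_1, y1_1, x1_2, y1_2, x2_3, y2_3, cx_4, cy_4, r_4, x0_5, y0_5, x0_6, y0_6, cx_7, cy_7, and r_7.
x0_1 = 40
y0_1 = 200
x1_1 = 188
y1_1 = 256
x1_2 = 88
y1_2 = 340
x2_3 = 112
y2_3 = 80
cx_4 = 204
cy_4 = 108
r_4 = 32
x0_5 = 216
y0_5 = 396
x0_6 = 320
y0_6 = 344
cx_7 = 160
cy_7 = 384
r_7 = 48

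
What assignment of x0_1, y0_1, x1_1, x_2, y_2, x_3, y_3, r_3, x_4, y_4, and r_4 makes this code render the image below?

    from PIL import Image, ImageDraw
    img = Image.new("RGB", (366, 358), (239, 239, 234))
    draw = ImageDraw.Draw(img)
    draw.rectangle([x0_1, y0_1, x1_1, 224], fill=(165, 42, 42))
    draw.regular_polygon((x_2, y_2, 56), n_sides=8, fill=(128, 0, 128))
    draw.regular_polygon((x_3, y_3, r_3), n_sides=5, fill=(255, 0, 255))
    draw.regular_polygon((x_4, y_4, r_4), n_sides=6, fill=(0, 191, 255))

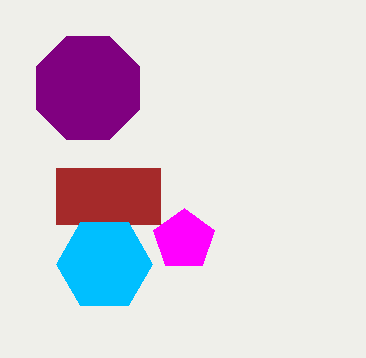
x0_1 = 56; y0_1 = 168; x1_1 = 160; x_2 = 88; y_2 = 88; x_3 = 184; y_3 = 240; r_3 = 32; x_4 = 104; y_4 = 264; r_4 = 48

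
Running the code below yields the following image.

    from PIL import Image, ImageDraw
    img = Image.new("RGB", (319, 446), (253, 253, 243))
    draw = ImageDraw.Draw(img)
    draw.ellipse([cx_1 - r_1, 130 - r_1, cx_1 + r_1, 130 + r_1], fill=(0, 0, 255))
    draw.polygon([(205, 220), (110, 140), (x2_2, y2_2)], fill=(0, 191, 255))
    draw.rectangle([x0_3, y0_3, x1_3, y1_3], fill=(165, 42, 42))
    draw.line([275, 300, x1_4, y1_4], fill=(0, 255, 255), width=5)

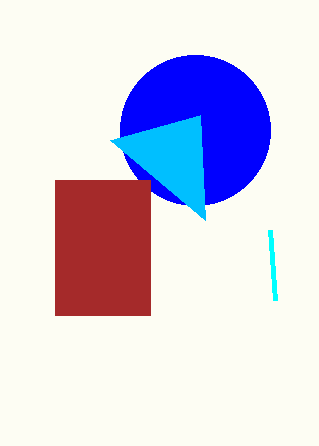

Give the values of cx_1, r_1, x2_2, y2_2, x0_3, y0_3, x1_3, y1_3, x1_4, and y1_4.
cx_1 = 195, r_1 = 75, x2_2 = 200, y2_2 = 115, x0_3 = 55, y0_3 = 180, x1_3 = 150, y1_3 = 315, x1_4 = 270, y1_4 = 230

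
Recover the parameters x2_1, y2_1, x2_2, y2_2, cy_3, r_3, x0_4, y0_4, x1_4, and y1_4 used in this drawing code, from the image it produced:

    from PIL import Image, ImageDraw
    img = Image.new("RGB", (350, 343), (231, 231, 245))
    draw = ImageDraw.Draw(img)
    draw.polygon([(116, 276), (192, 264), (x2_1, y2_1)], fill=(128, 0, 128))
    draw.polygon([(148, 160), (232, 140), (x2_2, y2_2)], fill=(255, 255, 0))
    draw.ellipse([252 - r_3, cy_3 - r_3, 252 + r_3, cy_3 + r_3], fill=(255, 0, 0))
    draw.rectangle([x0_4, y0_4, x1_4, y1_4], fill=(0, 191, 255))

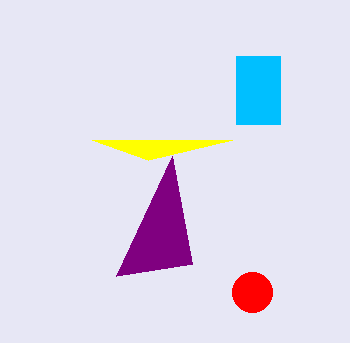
x2_1 = 172
y2_1 = 156
x2_2 = 92
y2_2 = 140
cy_3 = 292
r_3 = 20
x0_4 = 236
y0_4 = 56
x1_4 = 280
y1_4 = 124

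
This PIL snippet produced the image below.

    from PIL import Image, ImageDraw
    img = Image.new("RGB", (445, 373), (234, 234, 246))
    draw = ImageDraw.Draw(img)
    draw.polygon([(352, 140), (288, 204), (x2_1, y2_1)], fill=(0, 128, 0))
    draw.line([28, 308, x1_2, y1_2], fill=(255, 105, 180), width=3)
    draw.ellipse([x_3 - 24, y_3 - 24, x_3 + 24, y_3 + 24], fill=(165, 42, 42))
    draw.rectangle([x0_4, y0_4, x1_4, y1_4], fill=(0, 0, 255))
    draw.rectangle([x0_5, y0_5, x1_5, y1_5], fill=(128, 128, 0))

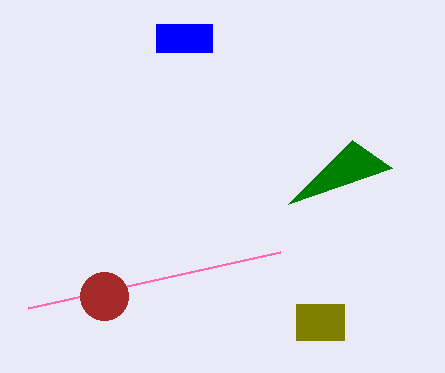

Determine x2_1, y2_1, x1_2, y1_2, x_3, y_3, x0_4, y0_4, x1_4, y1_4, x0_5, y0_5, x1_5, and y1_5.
x2_1 = 392; y2_1 = 168; x1_2 = 280; y1_2 = 252; x_3 = 104; y_3 = 296; x0_4 = 156; y0_4 = 24; x1_4 = 212; y1_4 = 52; x0_5 = 296; y0_5 = 304; x1_5 = 344; y1_5 = 340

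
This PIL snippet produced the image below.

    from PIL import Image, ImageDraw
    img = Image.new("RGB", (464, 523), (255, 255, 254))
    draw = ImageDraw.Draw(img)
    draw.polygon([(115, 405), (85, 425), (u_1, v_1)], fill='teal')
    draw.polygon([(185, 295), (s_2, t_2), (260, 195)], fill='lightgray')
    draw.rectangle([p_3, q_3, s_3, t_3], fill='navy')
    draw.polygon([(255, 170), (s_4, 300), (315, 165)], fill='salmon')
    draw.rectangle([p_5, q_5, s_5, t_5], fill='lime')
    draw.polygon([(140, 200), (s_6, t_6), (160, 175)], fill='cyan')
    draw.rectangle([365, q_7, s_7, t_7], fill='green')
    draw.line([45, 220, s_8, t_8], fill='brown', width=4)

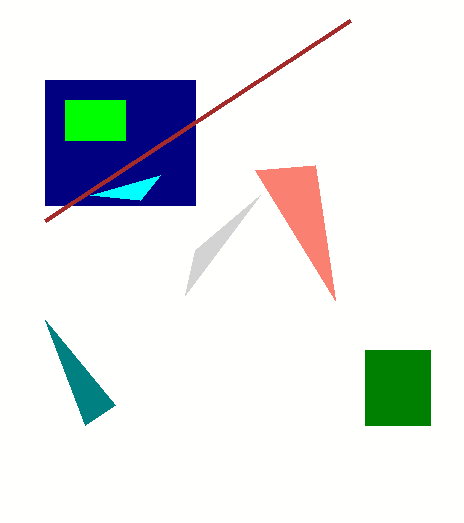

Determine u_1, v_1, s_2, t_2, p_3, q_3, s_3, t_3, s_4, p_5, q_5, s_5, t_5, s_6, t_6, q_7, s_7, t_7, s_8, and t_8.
u_1 = 45; v_1 = 320; s_2 = 195; t_2 = 250; p_3 = 45; q_3 = 80; s_3 = 195; t_3 = 205; s_4 = 335; p_5 = 65; q_5 = 100; s_5 = 125; t_5 = 140; s_6 = 90; t_6 = 195; q_7 = 350; s_7 = 430; t_7 = 425; s_8 = 350; t_8 = 20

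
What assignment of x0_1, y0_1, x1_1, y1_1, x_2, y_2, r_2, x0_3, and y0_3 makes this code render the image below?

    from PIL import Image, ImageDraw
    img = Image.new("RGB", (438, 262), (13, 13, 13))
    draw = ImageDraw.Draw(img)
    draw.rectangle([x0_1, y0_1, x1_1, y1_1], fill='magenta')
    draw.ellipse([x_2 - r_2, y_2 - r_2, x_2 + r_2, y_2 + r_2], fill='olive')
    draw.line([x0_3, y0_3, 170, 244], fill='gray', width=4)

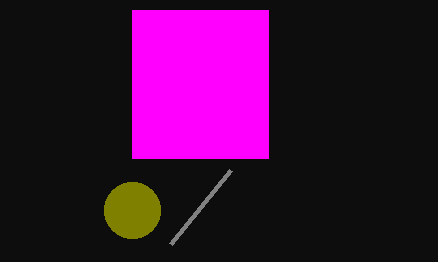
x0_1 = 132, y0_1 = 10, x1_1 = 268, y1_1 = 158, x_2 = 132, y_2 = 210, r_2 = 28, x0_3 = 230, y0_3 = 170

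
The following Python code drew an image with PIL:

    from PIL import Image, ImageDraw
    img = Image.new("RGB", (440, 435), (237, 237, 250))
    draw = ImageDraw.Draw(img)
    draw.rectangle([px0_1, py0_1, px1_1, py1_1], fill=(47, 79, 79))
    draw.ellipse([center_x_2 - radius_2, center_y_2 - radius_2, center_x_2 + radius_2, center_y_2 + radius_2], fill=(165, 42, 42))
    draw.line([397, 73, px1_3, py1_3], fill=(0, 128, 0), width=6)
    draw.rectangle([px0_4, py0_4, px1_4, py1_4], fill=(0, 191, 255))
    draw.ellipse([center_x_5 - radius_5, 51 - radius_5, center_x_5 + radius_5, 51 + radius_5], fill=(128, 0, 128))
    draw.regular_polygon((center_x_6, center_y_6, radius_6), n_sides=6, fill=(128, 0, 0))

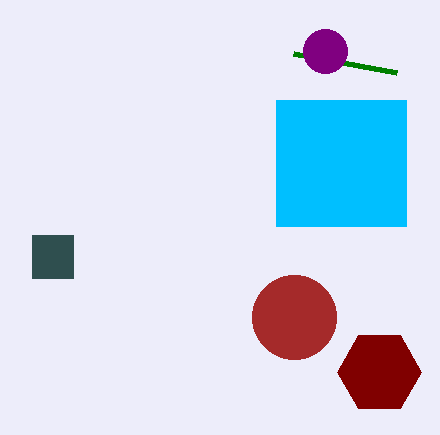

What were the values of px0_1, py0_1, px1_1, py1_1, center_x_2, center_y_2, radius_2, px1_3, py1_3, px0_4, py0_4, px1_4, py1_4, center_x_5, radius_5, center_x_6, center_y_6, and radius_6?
px0_1 = 32, py0_1 = 235, px1_1 = 73, py1_1 = 278, center_x_2 = 294, center_y_2 = 317, radius_2 = 42, px1_3 = 294, py1_3 = 54, px0_4 = 276, py0_4 = 100, px1_4 = 406, py1_4 = 226, center_x_5 = 325, radius_5 = 22, center_x_6 = 379, center_y_6 = 372, radius_6 = 42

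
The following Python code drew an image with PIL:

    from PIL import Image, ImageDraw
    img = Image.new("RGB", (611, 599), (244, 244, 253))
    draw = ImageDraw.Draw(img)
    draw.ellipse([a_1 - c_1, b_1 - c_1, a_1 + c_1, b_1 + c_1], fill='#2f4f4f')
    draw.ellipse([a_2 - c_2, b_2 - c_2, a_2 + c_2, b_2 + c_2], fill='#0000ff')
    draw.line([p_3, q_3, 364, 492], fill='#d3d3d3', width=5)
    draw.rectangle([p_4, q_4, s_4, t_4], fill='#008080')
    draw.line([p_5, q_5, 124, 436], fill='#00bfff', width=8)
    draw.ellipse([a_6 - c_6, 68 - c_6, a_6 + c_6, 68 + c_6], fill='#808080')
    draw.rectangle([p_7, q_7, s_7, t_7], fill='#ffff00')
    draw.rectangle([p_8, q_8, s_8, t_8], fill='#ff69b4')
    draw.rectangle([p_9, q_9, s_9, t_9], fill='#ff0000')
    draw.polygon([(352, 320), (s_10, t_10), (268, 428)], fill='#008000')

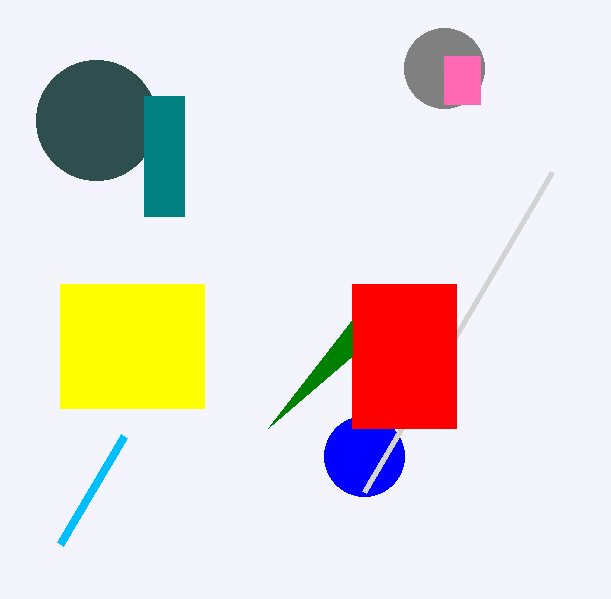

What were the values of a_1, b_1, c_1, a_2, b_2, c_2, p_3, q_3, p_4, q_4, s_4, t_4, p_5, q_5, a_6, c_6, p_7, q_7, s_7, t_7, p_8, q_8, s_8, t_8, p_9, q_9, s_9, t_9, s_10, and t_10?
a_1 = 96, b_1 = 120, c_1 = 60, a_2 = 364, b_2 = 456, c_2 = 40, p_3 = 552, q_3 = 172, p_4 = 144, q_4 = 96, s_4 = 184, t_4 = 216, p_5 = 60, q_5 = 544, a_6 = 444, c_6 = 40, p_7 = 60, q_7 = 284, s_7 = 204, t_7 = 408, p_8 = 444, q_8 = 56, s_8 = 480, t_8 = 104, p_9 = 352, q_9 = 284, s_9 = 456, t_9 = 428, s_10 = 352, t_10 = 356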